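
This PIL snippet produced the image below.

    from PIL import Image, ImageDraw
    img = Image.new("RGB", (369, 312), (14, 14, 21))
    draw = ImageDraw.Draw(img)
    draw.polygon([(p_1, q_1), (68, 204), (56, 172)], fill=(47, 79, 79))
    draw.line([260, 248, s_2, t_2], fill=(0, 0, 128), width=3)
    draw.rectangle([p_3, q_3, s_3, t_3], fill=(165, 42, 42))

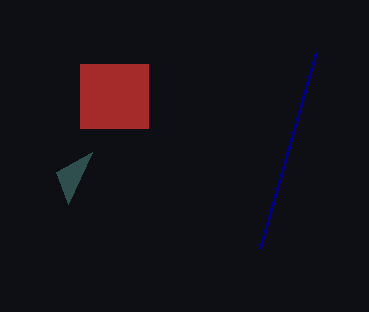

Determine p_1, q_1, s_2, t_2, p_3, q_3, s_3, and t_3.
p_1 = 92, q_1 = 152, s_2 = 316, t_2 = 52, p_3 = 80, q_3 = 64, s_3 = 148, t_3 = 128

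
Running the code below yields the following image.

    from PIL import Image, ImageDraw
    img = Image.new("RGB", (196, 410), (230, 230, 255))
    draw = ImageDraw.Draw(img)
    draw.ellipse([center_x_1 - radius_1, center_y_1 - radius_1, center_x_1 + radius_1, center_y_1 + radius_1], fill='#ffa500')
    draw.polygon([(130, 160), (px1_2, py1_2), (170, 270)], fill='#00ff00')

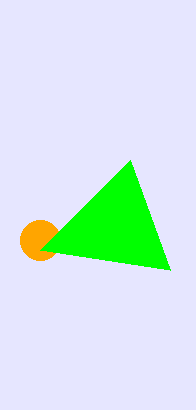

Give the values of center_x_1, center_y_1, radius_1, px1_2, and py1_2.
center_x_1 = 40
center_y_1 = 240
radius_1 = 20
px1_2 = 40
py1_2 = 250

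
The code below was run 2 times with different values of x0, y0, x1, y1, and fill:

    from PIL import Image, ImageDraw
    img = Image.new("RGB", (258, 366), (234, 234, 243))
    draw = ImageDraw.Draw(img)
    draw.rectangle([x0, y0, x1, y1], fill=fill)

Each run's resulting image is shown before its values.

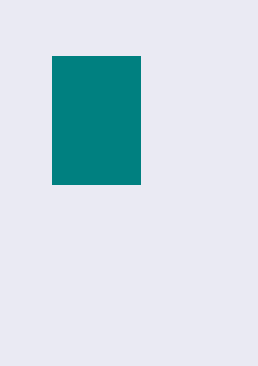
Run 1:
x0 = 52
y0 = 56
x1 = 140
y1 = 184
fill = 'teal'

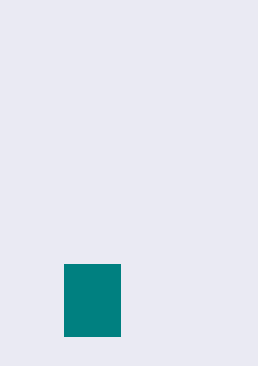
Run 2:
x0 = 64
y0 = 264
x1 = 120
y1 = 336
fill = 'teal'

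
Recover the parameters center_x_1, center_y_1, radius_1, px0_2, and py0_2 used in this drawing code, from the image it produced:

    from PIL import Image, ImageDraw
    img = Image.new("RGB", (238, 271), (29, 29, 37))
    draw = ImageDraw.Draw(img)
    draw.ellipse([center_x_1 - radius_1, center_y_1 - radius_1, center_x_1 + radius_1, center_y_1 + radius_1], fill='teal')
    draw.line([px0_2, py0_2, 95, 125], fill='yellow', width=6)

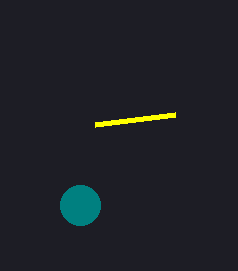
center_x_1 = 80, center_y_1 = 205, radius_1 = 20, px0_2 = 175, py0_2 = 115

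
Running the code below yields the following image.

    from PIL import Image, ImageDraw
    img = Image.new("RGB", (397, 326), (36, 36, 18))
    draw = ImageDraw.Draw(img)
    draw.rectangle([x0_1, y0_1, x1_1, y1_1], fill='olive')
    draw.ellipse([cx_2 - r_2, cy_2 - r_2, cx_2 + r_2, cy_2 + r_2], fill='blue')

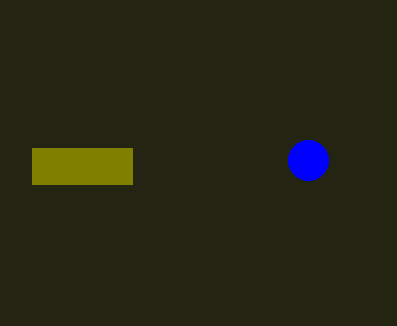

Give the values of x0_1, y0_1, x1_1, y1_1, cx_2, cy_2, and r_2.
x0_1 = 32, y0_1 = 148, x1_1 = 132, y1_1 = 184, cx_2 = 308, cy_2 = 160, r_2 = 20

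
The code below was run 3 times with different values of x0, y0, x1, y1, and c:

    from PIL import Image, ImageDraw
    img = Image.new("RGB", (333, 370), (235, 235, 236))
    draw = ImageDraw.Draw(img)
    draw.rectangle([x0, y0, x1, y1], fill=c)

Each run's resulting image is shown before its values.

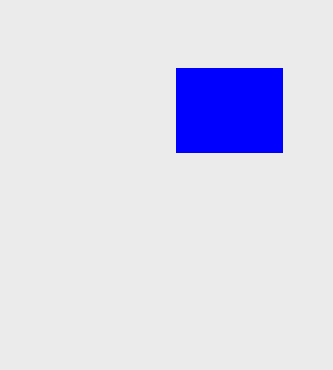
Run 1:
x0 = 176
y0 = 68
x1 = 282
y1 = 152
c = 'blue'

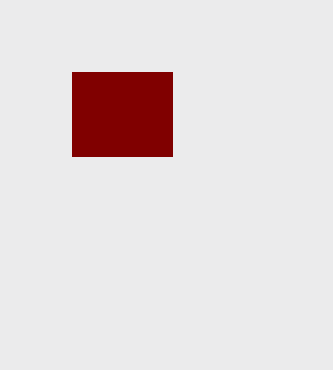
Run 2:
x0 = 72; y0 = 72; x1 = 172; y1 = 156; c = 'maroon'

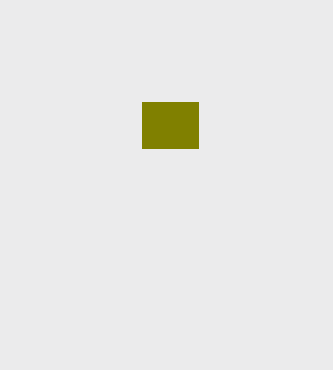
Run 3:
x0 = 142
y0 = 102
x1 = 198
y1 = 148
c = 'olive'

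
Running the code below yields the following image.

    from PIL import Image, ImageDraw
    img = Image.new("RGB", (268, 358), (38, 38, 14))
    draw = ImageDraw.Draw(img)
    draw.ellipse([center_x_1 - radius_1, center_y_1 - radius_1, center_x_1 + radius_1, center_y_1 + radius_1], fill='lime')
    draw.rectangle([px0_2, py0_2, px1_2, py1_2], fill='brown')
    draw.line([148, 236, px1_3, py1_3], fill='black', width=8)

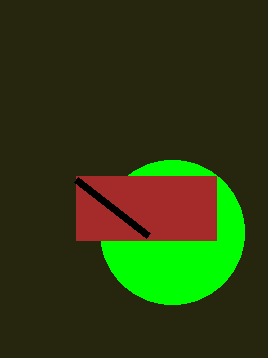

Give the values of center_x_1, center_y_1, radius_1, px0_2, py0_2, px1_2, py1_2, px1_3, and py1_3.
center_x_1 = 172; center_y_1 = 232; radius_1 = 72; px0_2 = 76; py0_2 = 176; px1_2 = 216; py1_2 = 240; px1_3 = 76; py1_3 = 180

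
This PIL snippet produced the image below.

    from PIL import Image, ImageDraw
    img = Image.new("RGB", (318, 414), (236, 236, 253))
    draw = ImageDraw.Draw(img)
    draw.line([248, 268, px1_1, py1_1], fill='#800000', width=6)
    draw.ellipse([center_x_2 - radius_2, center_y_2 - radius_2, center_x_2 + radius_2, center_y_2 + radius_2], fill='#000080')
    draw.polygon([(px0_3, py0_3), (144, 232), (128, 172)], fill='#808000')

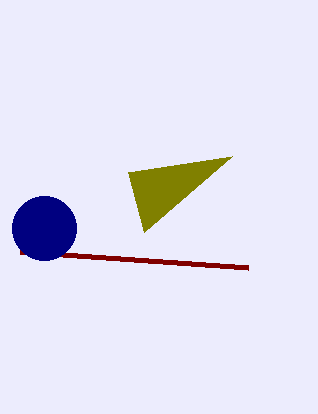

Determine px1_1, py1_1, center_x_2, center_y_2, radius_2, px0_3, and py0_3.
px1_1 = 20; py1_1 = 252; center_x_2 = 44; center_y_2 = 228; radius_2 = 32; px0_3 = 232; py0_3 = 156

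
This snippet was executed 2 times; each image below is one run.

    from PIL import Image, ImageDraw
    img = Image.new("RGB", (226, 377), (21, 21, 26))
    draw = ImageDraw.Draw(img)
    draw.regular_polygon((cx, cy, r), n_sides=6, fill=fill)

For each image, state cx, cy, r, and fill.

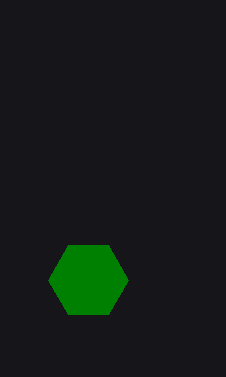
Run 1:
cx = 88, cy = 280, r = 40, fill = 'green'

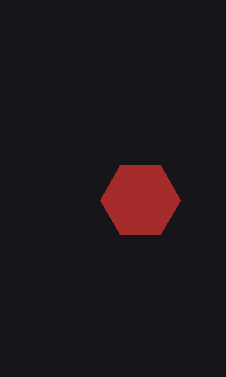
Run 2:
cx = 140; cy = 200; r = 40; fill = 'brown'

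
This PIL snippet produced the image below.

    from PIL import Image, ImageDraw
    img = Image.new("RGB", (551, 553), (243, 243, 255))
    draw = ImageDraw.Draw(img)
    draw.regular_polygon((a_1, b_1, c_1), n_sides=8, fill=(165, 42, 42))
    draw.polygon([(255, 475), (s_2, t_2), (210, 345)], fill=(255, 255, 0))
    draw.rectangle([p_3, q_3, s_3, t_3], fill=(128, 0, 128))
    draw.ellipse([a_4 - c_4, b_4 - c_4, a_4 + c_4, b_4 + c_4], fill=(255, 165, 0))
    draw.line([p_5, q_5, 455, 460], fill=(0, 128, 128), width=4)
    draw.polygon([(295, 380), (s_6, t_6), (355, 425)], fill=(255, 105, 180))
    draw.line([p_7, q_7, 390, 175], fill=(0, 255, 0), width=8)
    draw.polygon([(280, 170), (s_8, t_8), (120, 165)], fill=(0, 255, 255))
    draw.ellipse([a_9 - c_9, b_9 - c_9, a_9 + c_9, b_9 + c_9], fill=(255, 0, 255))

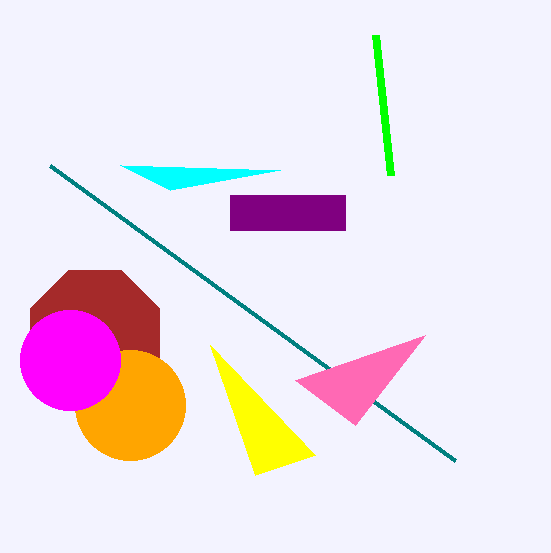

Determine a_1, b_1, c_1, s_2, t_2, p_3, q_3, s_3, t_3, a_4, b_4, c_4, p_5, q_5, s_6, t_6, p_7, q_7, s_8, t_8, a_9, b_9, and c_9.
a_1 = 95
b_1 = 335
c_1 = 70
s_2 = 315
t_2 = 455
p_3 = 230
q_3 = 195
s_3 = 345
t_3 = 230
a_4 = 130
b_4 = 405
c_4 = 55
p_5 = 50
q_5 = 165
s_6 = 425
t_6 = 335
p_7 = 375
q_7 = 35
s_8 = 170
t_8 = 190
a_9 = 70
b_9 = 360
c_9 = 50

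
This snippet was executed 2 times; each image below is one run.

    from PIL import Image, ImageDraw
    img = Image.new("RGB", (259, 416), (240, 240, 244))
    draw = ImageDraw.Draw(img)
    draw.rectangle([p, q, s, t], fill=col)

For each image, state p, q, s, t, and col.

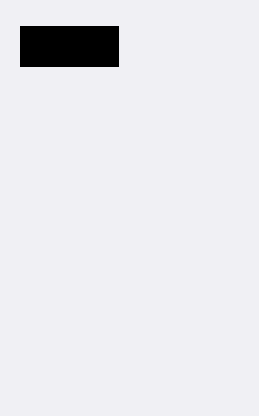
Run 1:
p = 20; q = 26; s = 118; t = 66; col = 'black'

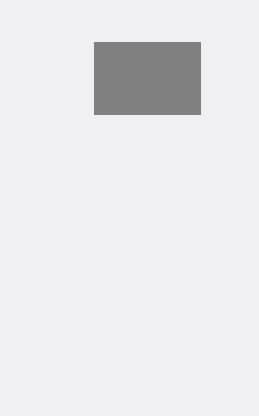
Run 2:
p = 94
q = 42
s = 200
t = 114
col = 'gray'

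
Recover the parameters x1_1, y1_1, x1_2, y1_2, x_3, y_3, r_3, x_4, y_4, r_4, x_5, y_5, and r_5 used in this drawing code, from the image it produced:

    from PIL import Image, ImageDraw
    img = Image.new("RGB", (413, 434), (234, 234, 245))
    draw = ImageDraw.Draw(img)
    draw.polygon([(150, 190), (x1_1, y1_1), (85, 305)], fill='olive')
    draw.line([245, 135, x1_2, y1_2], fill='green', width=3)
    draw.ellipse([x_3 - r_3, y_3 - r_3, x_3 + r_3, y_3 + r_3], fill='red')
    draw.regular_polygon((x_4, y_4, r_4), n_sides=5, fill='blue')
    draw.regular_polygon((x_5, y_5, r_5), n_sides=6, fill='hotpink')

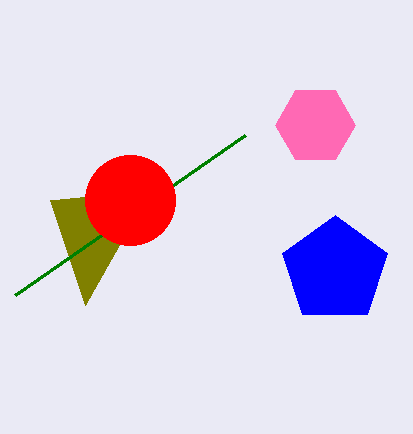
x1_1 = 50
y1_1 = 200
x1_2 = 15
y1_2 = 295
x_3 = 130
y_3 = 200
r_3 = 45
x_4 = 335
y_4 = 270
r_4 = 55
x_5 = 315
y_5 = 125
r_5 = 40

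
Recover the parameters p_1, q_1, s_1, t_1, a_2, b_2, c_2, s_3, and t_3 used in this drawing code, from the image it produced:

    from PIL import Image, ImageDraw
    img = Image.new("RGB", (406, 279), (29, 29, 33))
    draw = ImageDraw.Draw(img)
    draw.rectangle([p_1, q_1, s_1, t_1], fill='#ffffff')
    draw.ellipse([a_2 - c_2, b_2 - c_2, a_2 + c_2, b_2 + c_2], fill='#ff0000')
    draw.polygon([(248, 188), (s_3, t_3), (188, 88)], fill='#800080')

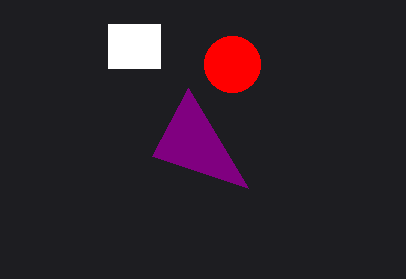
p_1 = 108; q_1 = 24; s_1 = 160; t_1 = 68; a_2 = 232; b_2 = 64; c_2 = 28; s_3 = 152; t_3 = 156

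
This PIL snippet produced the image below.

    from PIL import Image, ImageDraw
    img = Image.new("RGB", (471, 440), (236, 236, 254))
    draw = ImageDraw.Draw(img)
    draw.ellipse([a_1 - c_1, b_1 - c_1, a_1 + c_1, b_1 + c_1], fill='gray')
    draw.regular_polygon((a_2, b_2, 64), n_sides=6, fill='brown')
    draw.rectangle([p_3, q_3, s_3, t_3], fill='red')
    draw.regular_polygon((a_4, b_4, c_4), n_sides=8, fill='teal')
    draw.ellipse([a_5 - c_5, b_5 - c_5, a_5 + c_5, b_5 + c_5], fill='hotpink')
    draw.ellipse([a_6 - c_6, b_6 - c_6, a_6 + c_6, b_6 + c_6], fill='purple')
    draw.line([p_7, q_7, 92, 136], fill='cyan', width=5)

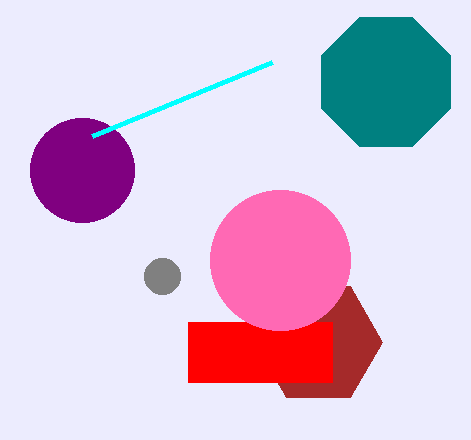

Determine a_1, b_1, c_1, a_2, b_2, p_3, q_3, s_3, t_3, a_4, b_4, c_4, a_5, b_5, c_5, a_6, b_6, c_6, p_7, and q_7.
a_1 = 162, b_1 = 276, c_1 = 18, a_2 = 318, b_2 = 342, p_3 = 188, q_3 = 322, s_3 = 332, t_3 = 382, a_4 = 386, b_4 = 82, c_4 = 70, a_5 = 280, b_5 = 260, c_5 = 70, a_6 = 82, b_6 = 170, c_6 = 52, p_7 = 272, q_7 = 62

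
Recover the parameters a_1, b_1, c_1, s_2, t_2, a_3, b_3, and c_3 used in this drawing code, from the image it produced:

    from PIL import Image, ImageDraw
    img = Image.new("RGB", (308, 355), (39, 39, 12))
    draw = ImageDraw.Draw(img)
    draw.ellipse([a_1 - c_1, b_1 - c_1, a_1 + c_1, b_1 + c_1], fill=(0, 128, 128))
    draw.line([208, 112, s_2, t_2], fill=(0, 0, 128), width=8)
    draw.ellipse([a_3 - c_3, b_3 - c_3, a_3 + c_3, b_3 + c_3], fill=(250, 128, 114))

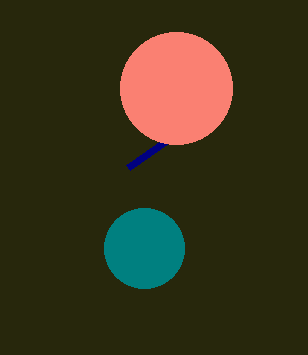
a_1 = 144, b_1 = 248, c_1 = 40, s_2 = 128, t_2 = 168, a_3 = 176, b_3 = 88, c_3 = 56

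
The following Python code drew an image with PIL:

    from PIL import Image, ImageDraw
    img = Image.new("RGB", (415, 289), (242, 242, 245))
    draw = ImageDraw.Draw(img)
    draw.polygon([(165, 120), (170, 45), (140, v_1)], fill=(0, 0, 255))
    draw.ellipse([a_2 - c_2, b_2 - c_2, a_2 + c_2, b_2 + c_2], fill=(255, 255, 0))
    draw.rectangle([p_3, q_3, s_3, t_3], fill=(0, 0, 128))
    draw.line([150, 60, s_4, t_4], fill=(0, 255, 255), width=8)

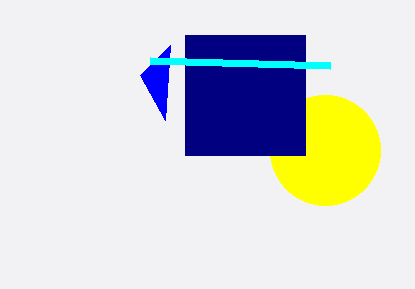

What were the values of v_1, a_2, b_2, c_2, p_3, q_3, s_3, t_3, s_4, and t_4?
v_1 = 75, a_2 = 325, b_2 = 150, c_2 = 55, p_3 = 185, q_3 = 35, s_3 = 305, t_3 = 155, s_4 = 330, t_4 = 65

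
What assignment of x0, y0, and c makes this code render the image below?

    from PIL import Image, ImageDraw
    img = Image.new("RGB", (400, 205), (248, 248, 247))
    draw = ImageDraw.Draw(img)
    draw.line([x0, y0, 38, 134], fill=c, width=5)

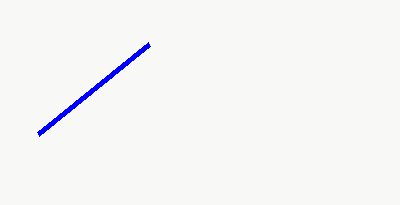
x0 = 149, y0 = 44, c = 'blue'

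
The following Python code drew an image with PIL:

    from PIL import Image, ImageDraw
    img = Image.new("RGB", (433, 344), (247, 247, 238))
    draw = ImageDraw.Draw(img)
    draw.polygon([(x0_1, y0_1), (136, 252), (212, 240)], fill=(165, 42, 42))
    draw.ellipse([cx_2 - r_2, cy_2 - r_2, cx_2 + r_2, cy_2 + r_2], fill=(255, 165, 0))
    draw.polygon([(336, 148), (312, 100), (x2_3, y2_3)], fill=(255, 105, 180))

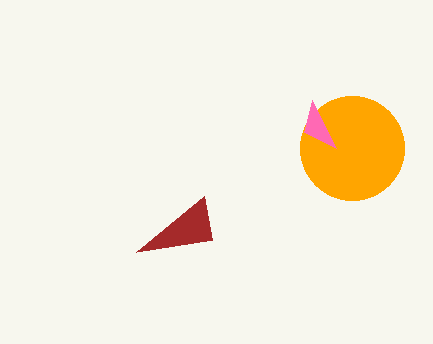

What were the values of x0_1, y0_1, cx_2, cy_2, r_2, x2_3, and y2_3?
x0_1 = 204; y0_1 = 196; cx_2 = 352; cy_2 = 148; r_2 = 52; x2_3 = 304; y2_3 = 132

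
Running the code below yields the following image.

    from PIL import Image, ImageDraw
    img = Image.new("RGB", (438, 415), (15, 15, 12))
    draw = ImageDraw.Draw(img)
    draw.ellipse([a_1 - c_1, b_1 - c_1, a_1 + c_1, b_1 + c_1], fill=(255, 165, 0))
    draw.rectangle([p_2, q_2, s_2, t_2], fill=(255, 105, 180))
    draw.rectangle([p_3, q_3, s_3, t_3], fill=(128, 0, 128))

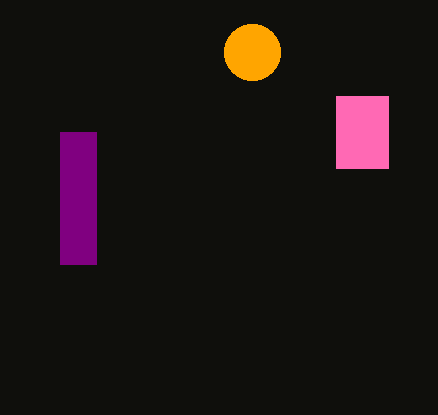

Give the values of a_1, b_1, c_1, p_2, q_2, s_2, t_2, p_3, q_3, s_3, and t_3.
a_1 = 252
b_1 = 52
c_1 = 28
p_2 = 336
q_2 = 96
s_2 = 388
t_2 = 168
p_3 = 60
q_3 = 132
s_3 = 96
t_3 = 264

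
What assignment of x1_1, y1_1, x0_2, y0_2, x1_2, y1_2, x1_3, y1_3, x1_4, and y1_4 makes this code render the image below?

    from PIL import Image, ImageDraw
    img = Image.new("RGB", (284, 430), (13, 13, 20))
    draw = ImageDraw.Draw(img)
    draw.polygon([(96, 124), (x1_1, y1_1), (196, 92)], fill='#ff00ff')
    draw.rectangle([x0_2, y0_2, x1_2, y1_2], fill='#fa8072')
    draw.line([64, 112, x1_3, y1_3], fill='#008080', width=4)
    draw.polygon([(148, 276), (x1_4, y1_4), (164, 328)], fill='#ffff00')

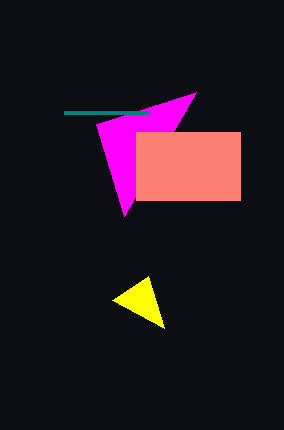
x1_1 = 124, y1_1 = 216, x0_2 = 136, y0_2 = 132, x1_2 = 240, y1_2 = 200, x1_3 = 148, y1_3 = 112, x1_4 = 112, y1_4 = 300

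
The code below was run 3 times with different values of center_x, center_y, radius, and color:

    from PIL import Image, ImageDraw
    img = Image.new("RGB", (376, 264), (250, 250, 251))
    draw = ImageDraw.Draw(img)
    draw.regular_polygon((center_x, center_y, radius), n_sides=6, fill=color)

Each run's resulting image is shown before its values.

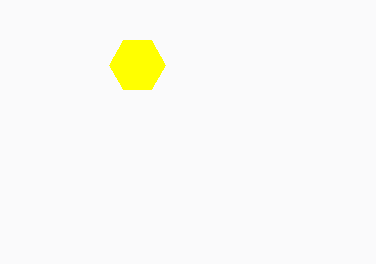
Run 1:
center_x = 137, center_y = 65, radius = 28, color = 'yellow'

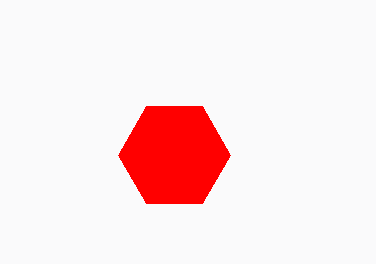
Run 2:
center_x = 174; center_y = 155; radius = 56; color = 'red'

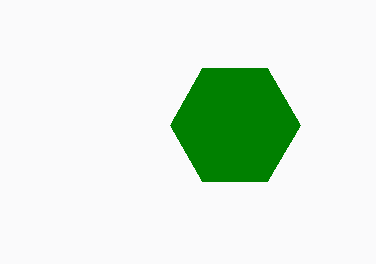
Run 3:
center_x = 235, center_y = 125, radius = 65, color = 'green'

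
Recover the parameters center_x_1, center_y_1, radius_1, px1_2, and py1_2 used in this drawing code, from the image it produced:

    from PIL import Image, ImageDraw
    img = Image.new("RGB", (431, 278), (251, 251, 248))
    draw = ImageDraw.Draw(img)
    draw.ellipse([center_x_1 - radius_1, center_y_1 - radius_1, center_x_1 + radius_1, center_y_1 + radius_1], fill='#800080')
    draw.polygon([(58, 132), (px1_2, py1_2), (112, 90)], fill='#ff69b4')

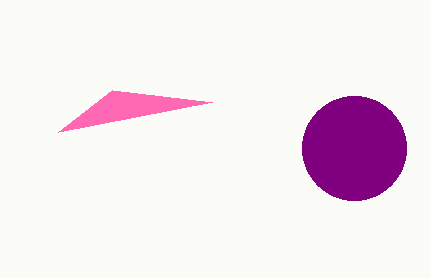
center_x_1 = 354
center_y_1 = 148
radius_1 = 52
px1_2 = 212
py1_2 = 102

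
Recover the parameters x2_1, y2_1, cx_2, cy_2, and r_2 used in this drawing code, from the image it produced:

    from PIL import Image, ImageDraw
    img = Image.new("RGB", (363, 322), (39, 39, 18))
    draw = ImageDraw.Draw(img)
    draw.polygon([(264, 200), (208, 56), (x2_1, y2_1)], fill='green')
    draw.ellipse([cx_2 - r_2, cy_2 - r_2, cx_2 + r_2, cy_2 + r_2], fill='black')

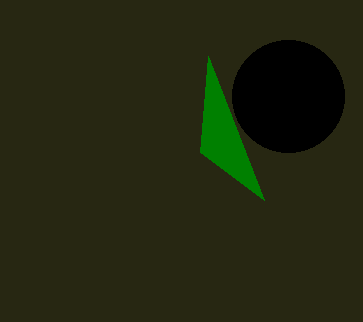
x2_1 = 200; y2_1 = 152; cx_2 = 288; cy_2 = 96; r_2 = 56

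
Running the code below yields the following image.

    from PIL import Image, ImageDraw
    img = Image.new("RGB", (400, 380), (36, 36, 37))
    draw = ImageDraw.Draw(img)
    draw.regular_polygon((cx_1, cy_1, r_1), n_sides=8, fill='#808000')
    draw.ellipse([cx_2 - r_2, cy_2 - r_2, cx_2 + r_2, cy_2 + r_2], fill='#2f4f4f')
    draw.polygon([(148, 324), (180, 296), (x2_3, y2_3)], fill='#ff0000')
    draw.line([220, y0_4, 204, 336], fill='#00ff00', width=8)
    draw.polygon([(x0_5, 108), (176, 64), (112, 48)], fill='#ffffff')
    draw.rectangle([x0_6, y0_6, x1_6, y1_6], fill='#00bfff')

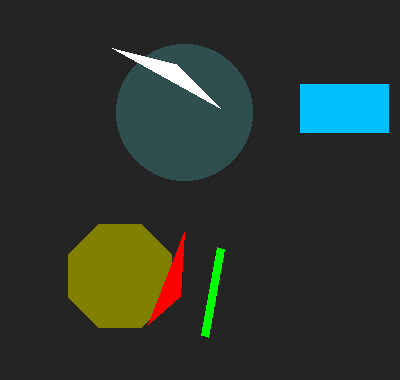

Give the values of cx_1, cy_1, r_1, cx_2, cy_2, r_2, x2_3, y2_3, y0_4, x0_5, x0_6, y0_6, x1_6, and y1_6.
cx_1 = 120, cy_1 = 276, r_1 = 56, cx_2 = 184, cy_2 = 112, r_2 = 68, x2_3 = 184, y2_3 = 232, y0_4 = 248, x0_5 = 220, x0_6 = 300, y0_6 = 84, x1_6 = 388, y1_6 = 132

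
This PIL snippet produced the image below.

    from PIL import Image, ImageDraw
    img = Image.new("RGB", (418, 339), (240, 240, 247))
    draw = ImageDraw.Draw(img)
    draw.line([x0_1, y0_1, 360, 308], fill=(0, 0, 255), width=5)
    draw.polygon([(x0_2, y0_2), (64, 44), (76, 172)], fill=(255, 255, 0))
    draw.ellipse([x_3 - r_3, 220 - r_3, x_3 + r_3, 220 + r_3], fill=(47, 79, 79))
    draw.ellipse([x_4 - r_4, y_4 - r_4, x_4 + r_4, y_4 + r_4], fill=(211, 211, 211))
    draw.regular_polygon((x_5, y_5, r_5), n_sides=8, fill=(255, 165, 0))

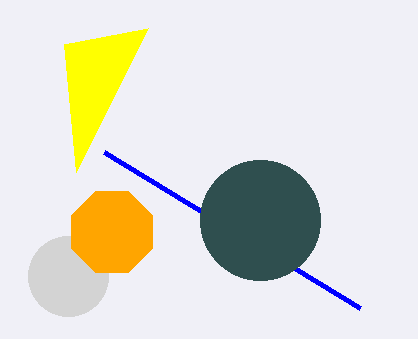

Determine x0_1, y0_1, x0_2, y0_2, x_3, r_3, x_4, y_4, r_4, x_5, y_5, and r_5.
x0_1 = 104, y0_1 = 152, x0_2 = 148, y0_2 = 28, x_3 = 260, r_3 = 60, x_4 = 68, y_4 = 276, r_4 = 40, x_5 = 112, y_5 = 232, r_5 = 44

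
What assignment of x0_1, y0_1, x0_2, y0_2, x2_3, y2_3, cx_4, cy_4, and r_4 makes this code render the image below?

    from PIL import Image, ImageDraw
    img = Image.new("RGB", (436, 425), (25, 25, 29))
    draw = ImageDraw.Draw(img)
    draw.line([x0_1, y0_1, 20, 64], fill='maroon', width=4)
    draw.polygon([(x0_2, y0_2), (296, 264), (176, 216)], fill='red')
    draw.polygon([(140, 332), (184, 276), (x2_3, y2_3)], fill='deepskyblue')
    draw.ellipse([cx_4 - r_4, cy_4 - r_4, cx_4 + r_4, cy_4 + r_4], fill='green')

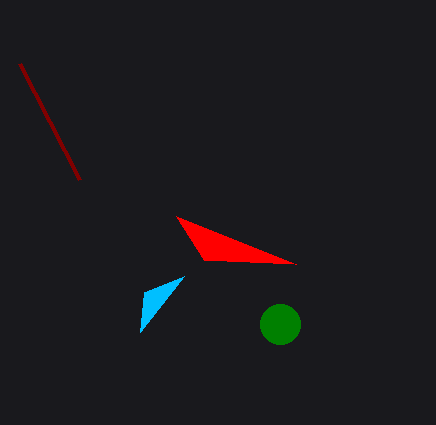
x0_1 = 80
y0_1 = 180
x0_2 = 204
y0_2 = 260
x2_3 = 144
y2_3 = 292
cx_4 = 280
cy_4 = 324
r_4 = 20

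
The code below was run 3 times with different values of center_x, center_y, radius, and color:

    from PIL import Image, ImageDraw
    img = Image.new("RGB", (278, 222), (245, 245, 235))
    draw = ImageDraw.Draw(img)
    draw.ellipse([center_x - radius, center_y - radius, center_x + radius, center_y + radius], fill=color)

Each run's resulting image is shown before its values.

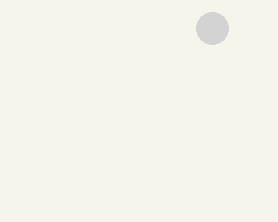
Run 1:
center_x = 212, center_y = 28, radius = 16, color = 'lightgray'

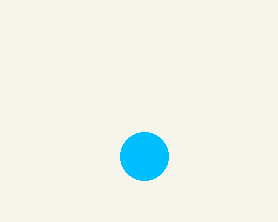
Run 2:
center_x = 144; center_y = 156; radius = 24; color = 'deepskyblue'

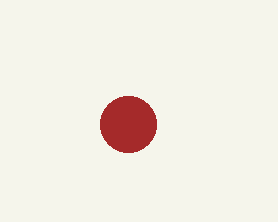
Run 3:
center_x = 128; center_y = 124; radius = 28; color = 'brown'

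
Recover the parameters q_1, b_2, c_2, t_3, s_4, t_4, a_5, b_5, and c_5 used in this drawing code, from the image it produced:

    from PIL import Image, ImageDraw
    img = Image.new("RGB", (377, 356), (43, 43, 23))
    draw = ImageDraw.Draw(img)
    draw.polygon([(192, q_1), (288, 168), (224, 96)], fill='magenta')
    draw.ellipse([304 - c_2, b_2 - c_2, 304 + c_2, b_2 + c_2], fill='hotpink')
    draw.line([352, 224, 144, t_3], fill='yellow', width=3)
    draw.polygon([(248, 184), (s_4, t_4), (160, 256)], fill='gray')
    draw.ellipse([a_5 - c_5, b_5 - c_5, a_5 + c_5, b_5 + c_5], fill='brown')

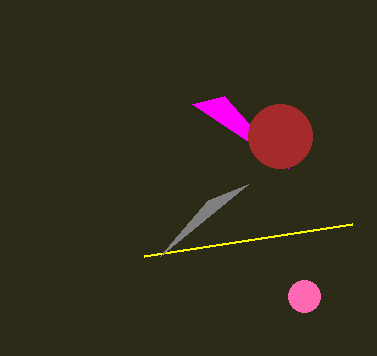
q_1 = 104; b_2 = 296; c_2 = 16; t_3 = 256; s_4 = 208; t_4 = 200; a_5 = 280; b_5 = 136; c_5 = 32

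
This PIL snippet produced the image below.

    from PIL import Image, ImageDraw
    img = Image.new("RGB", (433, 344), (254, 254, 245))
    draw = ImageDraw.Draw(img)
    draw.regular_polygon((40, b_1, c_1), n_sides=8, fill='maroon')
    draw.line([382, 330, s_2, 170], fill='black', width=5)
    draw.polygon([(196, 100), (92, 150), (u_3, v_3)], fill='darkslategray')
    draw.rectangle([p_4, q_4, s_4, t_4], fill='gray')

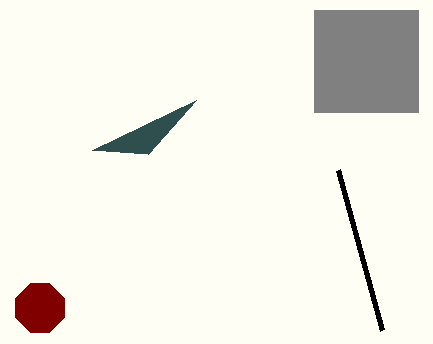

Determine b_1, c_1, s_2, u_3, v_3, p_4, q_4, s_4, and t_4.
b_1 = 308, c_1 = 26, s_2 = 338, u_3 = 148, v_3 = 154, p_4 = 314, q_4 = 10, s_4 = 418, t_4 = 112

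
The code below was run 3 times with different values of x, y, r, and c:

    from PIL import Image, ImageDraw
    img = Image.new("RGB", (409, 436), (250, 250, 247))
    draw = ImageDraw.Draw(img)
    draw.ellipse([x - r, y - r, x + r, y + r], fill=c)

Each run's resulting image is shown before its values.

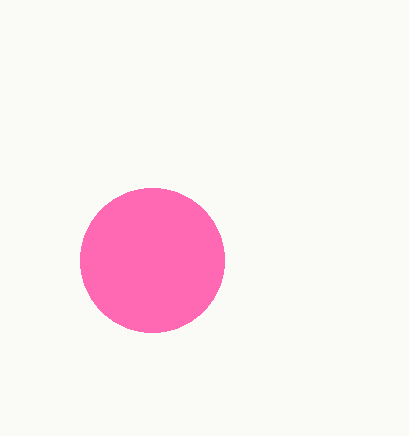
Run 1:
x = 152; y = 260; r = 72; c = 'hotpink'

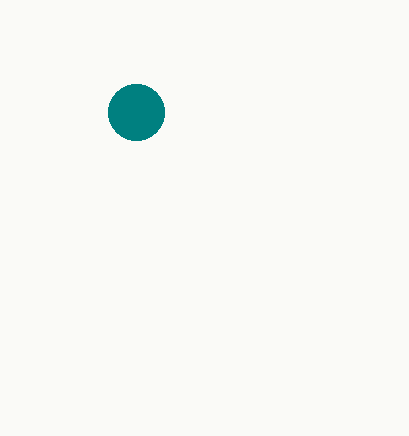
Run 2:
x = 136
y = 112
r = 28
c = 'teal'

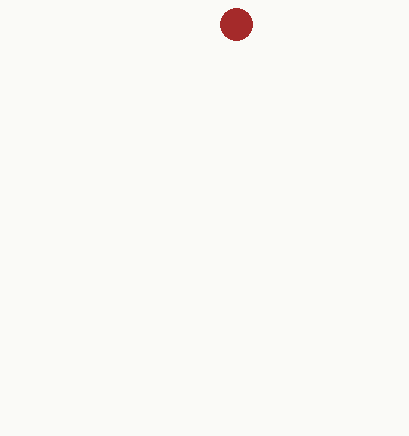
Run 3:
x = 236
y = 24
r = 16
c = 'brown'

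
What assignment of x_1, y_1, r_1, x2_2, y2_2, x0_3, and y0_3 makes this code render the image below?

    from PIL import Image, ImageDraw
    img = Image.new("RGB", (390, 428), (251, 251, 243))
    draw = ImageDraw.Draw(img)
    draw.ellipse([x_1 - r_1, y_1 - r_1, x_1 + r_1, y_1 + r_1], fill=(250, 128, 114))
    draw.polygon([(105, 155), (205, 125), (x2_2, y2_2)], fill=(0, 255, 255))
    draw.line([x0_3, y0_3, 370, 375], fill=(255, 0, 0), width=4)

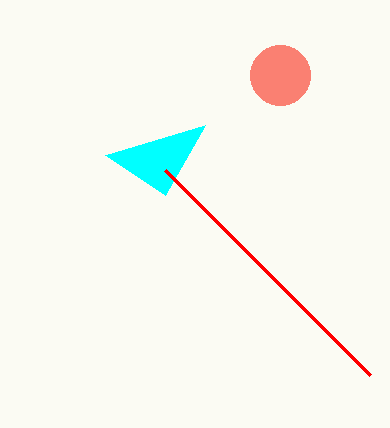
x_1 = 280
y_1 = 75
r_1 = 30
x2_2 = 165
y2_2 = 195
x0_3 = 165
y0_3 = 170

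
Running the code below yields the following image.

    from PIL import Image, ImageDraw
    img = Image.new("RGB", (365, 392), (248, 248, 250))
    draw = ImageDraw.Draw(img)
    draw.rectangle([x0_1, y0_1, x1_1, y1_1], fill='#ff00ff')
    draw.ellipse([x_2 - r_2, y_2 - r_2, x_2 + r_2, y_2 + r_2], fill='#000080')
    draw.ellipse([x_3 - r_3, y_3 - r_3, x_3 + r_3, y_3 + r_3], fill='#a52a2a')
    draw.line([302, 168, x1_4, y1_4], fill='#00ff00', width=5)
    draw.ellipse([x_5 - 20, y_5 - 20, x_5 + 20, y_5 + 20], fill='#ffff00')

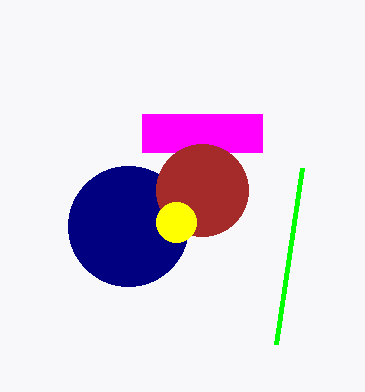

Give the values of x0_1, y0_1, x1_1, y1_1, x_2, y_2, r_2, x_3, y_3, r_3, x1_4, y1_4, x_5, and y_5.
x0_1 = 142; y0_1 = 114; x1_1 = 262; y1_1 = 152; x_2 = 128; y_2 = 226; r_2 = 60; x_3 = 202; y_3 = 190; r_3 = 46; x1_4 = 276; y1_4 = 344; x_5 = 176; y_5 = 222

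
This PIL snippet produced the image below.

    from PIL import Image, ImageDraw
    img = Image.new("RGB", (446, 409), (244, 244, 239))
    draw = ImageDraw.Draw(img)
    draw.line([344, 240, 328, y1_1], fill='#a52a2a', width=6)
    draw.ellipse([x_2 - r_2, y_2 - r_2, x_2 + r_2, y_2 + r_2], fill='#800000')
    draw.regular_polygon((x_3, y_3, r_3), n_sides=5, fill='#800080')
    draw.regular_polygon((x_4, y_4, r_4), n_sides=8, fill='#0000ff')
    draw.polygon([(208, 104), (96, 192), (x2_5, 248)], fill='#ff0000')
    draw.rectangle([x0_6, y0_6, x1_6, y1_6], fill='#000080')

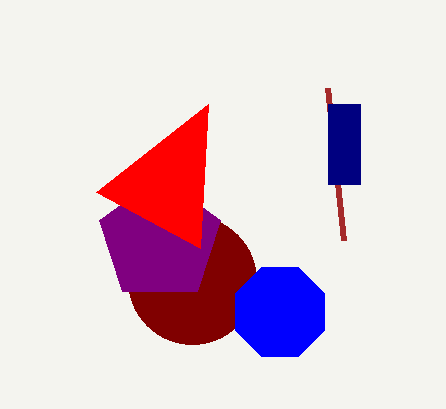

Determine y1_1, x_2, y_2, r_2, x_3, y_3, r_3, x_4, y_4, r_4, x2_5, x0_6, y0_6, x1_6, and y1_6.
y1_1 = 88, x_2 = 192, y_2 = 280, r_2 = 64, x_3 = 160, y_3 = 240, r_3 = 64, x_4 = 280, y_4 = 312, r_4 = 48, x2_5 = 200, x0_6 = 328, y0_6 = 104, x1_6 = 360, y1_6 = 184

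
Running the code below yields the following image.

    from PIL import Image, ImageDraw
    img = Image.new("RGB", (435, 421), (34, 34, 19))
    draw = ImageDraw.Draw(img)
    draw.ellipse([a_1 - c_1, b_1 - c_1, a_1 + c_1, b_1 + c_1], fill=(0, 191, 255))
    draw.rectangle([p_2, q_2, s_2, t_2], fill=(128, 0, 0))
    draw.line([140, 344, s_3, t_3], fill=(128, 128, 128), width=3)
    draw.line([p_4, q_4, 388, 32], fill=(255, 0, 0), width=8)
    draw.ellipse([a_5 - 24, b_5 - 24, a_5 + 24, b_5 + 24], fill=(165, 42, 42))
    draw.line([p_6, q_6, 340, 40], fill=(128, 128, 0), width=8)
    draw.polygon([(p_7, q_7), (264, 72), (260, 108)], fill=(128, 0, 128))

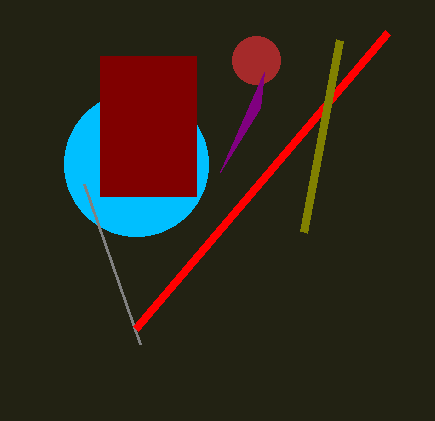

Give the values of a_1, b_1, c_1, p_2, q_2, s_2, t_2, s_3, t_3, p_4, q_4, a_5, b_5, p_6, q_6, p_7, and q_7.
a_1 = 136
b_1 = 164
c_1 = 72
p_2 = 100
q_2 = 56
s_2 = 196
t_2 = 196
s_3 = 84
t_3 = 184
p_4 = 136
q_4 = 328
a_5 = 256
b_5 = 60
p_6 = 304
q_6 = 232
p_7 = 220
q_7 = 172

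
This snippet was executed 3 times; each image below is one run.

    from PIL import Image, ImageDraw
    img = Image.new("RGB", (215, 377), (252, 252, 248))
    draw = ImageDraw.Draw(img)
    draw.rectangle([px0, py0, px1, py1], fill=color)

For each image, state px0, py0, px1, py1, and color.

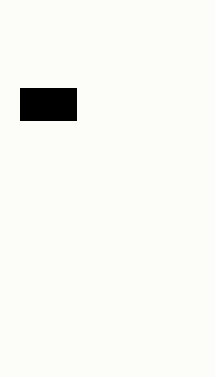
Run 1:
px0 = 20; py0 = 88; px1 = 76; py1 = 120; color = 'black'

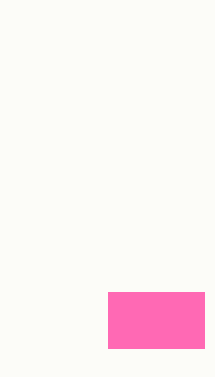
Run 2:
px0 = 108
py0 = 292
px1 = 204
py1 = 348
color = 'hotpink'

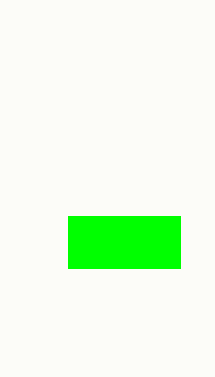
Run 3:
px0 = 68
py0 = 216
px1 = 180
py1 = 268
color = 'lime'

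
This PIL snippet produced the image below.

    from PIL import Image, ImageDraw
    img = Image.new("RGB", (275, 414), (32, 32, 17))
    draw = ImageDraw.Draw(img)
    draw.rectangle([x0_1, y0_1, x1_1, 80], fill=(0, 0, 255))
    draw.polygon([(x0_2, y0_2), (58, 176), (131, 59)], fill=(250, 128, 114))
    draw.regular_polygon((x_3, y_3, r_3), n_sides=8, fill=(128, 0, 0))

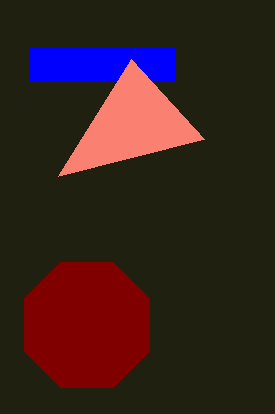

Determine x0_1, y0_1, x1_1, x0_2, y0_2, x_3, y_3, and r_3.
x0_1 = 29
y0_1 = 47
x1_1 = 174
x0_2 = 204
y0_2 = 139
x_3 = 87
y_3 = 325
r_3 = 68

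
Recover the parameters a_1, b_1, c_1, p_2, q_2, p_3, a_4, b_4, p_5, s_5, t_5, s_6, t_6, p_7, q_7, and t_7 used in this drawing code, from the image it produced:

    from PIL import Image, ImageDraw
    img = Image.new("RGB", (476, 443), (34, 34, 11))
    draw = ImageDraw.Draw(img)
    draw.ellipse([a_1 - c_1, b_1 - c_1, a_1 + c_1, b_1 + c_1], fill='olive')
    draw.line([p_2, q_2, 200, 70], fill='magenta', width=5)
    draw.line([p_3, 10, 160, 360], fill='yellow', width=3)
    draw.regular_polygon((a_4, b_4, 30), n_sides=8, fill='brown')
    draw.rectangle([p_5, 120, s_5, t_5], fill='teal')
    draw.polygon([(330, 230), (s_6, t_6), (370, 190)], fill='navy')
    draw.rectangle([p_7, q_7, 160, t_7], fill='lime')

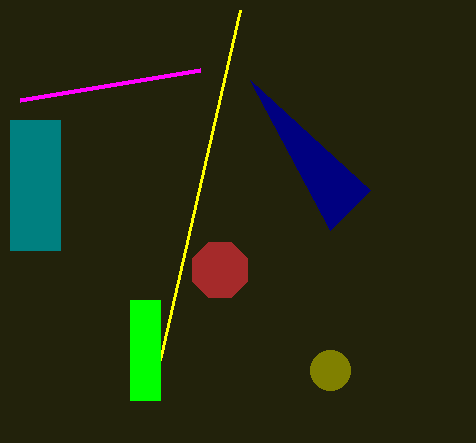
a_1 = 330; b_1 = 370; c_1 = 20; p_2 = 20; q_2 = 100; p_3 = 240; a_4 = 220; b_4 = 270; p_5 = 10; s_5 = 60; t_5 = 250; s_6 = 250; t_6 = 80; p_7 = 130; q_7 = 300; t_7 = 400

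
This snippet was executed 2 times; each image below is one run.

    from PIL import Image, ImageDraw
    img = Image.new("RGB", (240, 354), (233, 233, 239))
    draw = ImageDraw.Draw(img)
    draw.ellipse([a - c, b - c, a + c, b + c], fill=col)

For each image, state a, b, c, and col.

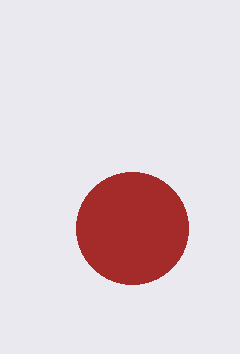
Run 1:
a = 132; b = 228; c = 56; col = 'brown'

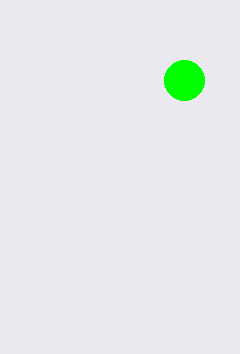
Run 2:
a = 184
b = 80
c = 20
col = 'lime'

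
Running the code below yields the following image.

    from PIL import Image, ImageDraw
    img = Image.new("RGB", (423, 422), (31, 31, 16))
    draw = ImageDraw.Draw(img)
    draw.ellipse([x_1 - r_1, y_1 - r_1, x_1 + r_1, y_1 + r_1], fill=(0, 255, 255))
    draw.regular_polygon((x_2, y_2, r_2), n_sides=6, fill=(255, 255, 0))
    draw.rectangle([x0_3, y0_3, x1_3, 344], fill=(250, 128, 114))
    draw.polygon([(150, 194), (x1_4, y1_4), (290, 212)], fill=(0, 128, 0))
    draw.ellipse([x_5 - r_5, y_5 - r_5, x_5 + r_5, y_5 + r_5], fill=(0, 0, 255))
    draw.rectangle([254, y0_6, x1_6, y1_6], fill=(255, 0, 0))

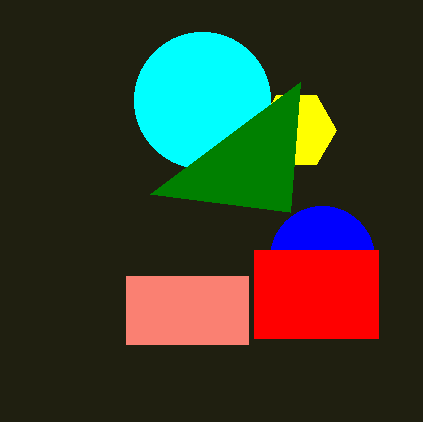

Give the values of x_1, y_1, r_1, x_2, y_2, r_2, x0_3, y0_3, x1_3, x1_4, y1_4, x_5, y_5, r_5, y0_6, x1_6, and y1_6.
x_1 = 202; y_1 = 100; r_1 = 68; x_2 = 296; y_2 = 130; r_2 = 40; x0_3 = 126; y0_3 = 276; x1_3 = 248; x1_4 = 300; y1_4 = 82; x_5 = 322; y_5 = 258; r_5 = 52; y0_6 = 250; x1_6 = 378; y1_6 = 338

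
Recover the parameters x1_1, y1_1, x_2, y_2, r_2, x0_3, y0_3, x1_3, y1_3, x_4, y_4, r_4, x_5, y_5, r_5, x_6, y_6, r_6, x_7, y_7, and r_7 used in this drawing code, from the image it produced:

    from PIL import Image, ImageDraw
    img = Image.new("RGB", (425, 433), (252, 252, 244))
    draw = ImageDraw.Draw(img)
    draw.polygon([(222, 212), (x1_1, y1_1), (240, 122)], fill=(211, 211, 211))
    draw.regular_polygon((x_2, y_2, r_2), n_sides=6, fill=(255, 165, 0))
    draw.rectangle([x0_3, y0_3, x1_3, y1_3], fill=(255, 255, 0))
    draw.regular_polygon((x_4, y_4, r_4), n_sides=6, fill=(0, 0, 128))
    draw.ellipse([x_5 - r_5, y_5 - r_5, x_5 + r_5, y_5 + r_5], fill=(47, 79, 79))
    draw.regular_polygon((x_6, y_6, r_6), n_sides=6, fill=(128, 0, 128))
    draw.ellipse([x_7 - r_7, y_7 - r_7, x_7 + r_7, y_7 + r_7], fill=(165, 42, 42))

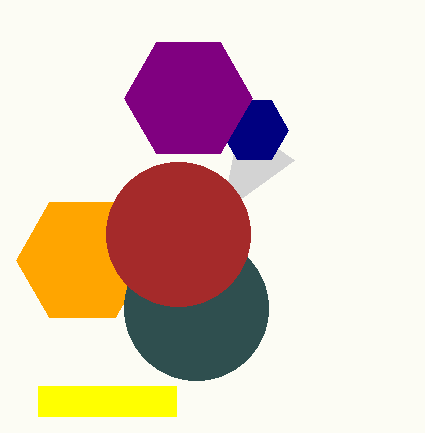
x1_1 = 294; y1_1 = 160; x_2 = 82; y_2 = 260; r_2 = 66; x0_3 = 38; y0_3 = 386; x1_3 = 176; y1_3 = 416; x_4 = 254; y_4 = 130; r_4 = 34; x_5 = 196; y_5 = 308; r_5 = 72; x_6 = 188; y_6 = 98; r_6 = 64; x_7 = 178; y_7 = 234; r_7 = 72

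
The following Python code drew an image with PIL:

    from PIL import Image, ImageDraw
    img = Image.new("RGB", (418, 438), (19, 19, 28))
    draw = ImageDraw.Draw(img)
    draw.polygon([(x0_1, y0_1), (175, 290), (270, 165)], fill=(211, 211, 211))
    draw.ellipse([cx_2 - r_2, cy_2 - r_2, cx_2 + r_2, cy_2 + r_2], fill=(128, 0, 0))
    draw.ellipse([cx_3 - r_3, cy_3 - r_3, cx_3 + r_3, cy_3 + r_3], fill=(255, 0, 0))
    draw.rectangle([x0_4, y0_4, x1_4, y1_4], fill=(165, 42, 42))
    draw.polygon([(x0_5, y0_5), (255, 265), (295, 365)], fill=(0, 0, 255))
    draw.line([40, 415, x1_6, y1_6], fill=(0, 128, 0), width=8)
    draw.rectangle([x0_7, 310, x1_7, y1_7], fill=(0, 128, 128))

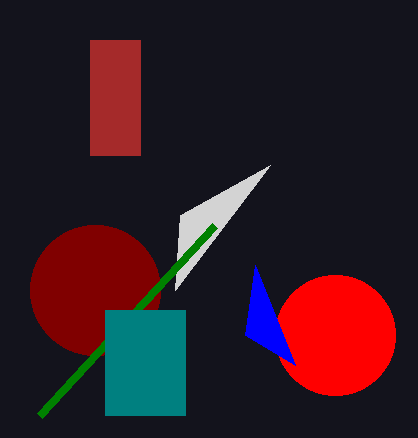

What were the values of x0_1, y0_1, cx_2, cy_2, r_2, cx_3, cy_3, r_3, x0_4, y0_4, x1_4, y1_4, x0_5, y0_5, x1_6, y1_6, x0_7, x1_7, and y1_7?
x0_1 = 180
y0_1 = 215
cx_2 = 95
cy_2 = 290
r_2 = 65
cx_3 = 335
cy_3 = 335
r_3 = 60
x0_4 = 90
y0_4 = 40
x1_4 = 140
y1_4 = 155
x0_5 = 245
y0_5 = 335
x1_6 = 215
y1_6 = 225
x0_7 = 105
x1_7 = 185
y1_7 = 415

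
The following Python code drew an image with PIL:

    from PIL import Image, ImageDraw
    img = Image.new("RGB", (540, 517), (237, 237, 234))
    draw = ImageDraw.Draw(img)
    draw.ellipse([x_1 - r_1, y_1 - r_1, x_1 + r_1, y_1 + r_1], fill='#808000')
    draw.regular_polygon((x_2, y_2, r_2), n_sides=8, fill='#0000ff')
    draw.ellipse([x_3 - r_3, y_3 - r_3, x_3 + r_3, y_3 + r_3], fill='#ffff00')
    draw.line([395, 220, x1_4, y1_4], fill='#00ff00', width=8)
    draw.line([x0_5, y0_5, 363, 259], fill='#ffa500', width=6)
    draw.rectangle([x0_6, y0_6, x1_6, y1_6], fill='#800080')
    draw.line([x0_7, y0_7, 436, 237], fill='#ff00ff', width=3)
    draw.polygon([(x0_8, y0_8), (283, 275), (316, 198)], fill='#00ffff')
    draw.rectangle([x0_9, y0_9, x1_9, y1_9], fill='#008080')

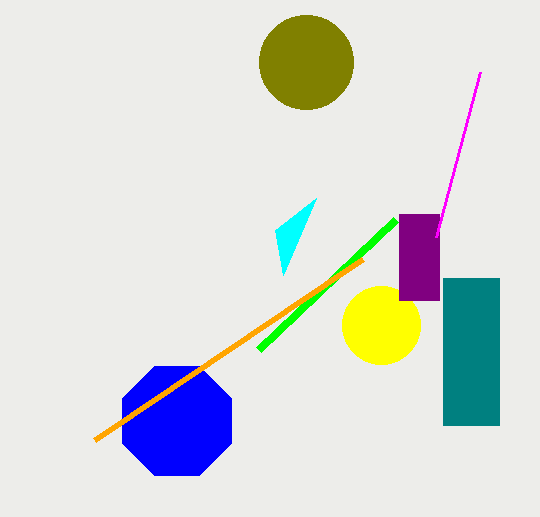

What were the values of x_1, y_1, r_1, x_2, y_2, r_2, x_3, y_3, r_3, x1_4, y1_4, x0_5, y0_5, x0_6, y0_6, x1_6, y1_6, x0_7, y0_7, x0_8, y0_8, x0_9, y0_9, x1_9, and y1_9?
x_1 = 306, y_1 = 62, r_1 = 47, x_2 = 177, y_2 = 421, r_2 = 59, x_3 = 381, y_3 = 325, r_3 = 39, x1_4 = 258, y1_4 = 350, x0_5 = 95, y0_5 = 440, x0_6 = 399, y0_6 = 214, x1_6 = 439, y1_6 = 300, x0_7 = 480, y0_7 = 72, x0_8 = 275, y0_8 = 230, x0_9 = 443, y0_9 = 278, x1_9 = 499, y1_9 = 425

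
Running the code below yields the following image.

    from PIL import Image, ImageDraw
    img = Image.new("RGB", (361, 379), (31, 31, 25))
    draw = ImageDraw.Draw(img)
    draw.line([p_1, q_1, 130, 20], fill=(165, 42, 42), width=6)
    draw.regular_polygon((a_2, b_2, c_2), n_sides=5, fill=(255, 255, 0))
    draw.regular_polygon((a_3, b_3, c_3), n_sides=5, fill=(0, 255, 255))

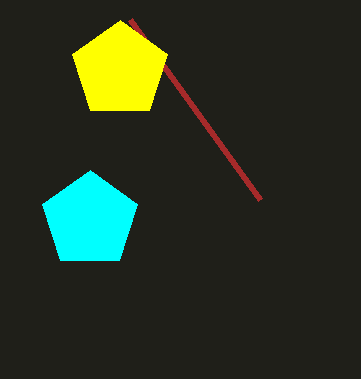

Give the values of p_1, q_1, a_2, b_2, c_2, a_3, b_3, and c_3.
p_1 = 260, q_1 = 200, a_2 = 120, b_2 = 70, c_2 = 50, a_3 = 90, b_3 = 220, c_3 = 50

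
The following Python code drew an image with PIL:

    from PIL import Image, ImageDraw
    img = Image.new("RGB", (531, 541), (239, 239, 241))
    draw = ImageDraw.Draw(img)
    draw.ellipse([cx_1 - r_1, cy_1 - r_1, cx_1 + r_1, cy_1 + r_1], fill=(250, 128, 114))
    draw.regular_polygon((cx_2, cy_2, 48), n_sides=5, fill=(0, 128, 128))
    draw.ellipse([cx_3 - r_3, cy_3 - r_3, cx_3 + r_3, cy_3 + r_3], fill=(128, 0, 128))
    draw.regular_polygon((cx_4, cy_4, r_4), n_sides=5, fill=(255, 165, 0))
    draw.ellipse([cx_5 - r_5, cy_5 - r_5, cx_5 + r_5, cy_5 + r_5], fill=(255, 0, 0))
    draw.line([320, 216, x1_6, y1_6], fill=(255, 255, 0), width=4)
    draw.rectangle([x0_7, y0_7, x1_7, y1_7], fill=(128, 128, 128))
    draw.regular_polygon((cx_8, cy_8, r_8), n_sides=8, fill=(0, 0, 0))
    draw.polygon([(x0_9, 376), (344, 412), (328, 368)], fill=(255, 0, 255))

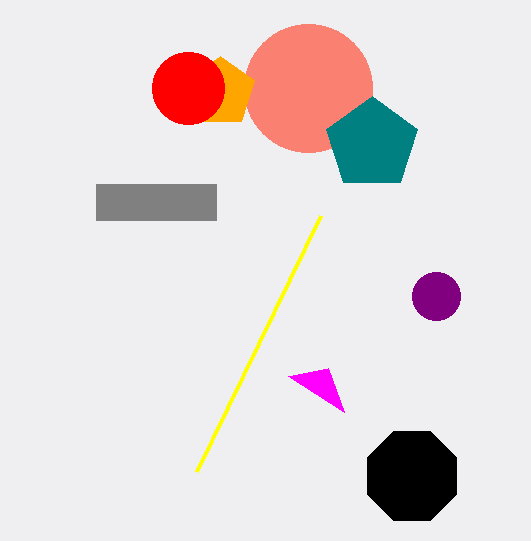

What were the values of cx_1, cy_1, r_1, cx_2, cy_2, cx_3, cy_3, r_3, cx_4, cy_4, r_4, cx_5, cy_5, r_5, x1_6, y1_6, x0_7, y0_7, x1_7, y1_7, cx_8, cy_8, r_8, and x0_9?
cx_1 = 308
cy_1 = 88
r_1 = 64
cx_2 = 372
cy_2 = 144
cx_3 = 436
cy_3 = 296
r_3 = 24
cx_4 = 220
cy_4 = 92
r_4 = 36
cx_5 = 188
cy_5 = 88
r_5 = 36
x1_6 = 196
y1_6 = 472
x0_7 = 96
y0_7 = 184
x1_7 = 216
y1_7 = 220
cx_8 = 412
cy_8 = 476
r_8 = 48
x0_9 = 288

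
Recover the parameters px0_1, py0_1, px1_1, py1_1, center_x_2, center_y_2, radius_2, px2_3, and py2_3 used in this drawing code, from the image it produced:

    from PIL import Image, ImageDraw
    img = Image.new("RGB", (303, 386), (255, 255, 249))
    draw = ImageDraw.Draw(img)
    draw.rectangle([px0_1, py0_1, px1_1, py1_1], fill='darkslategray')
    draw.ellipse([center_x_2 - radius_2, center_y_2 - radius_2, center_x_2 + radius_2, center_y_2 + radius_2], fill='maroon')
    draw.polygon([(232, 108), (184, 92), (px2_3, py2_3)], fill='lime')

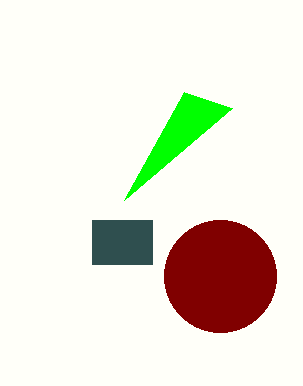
px0_1 = 92; py0_1 = 220; px1_1 = 152; py1_1 = 264; center_x_2 = 220; center_y_2 = 276; radius_2 = 56; px2_3 = 124; py2_3 = 200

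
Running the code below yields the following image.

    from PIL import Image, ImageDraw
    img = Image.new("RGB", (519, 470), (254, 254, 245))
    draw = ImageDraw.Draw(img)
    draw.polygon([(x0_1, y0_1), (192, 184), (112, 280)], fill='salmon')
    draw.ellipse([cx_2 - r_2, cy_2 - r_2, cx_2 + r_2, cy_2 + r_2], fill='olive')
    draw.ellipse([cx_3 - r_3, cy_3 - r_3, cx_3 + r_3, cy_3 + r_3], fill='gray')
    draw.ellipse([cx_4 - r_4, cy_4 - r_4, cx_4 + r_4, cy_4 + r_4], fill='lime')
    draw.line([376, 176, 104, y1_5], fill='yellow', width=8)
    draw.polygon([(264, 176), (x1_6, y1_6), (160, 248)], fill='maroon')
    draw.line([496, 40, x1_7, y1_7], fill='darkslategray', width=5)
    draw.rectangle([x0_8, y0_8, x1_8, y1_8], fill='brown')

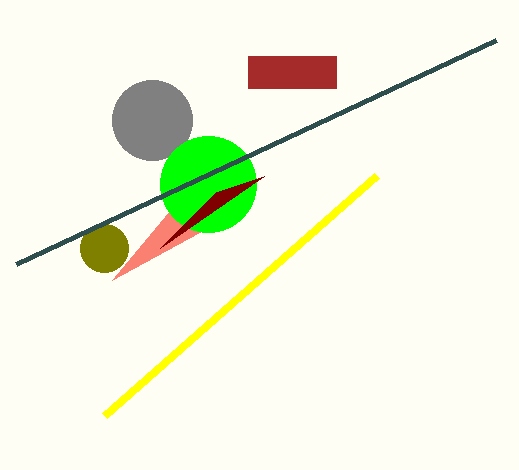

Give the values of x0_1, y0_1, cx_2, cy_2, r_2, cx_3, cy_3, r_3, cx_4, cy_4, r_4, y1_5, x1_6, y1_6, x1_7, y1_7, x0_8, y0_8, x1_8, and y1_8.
x0_1 = 200; y0_1 = 232; cx_2 = 104; cy_2 = 248; r_2 = 24; cx_3 = 152; cy_3 = 120; r_3 = 40; cx_4 = 208; cy_4 = 184; r_4 = 48; y1_5 = 416; x1_6 = 216; y1_6 = 192; x1_7 = 16; y1_7 = 264; x0_8 = 248; y0_8 = 56; x1_8 = 336; y1_8 = 88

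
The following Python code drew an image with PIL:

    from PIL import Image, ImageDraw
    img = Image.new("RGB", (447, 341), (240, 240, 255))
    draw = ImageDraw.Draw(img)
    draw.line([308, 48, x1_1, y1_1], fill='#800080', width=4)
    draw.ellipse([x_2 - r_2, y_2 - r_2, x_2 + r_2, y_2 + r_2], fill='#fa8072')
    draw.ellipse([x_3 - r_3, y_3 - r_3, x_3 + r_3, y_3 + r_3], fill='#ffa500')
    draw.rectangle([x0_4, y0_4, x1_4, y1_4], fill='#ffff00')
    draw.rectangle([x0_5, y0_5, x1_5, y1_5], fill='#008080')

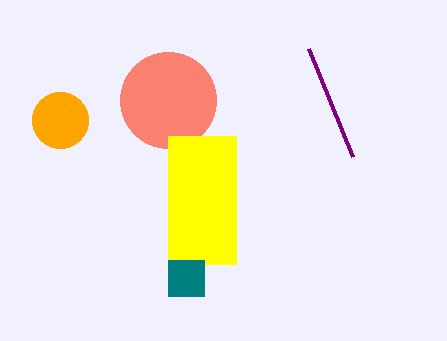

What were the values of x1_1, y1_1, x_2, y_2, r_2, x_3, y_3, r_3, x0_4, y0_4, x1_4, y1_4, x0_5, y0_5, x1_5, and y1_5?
x1_1 = 352, y1_1 = 156, x_2 = 168, y_2 = 100, r_2 = 48, x_3 = 60, y_3 = 120, r_3 = 28, x0_4 = 168, y0_4 = 136, x1_4 = 236, y1_4 = 264, x0_5 = 168, y0_5 = 260, x1_5 = 204, y1_5 = 296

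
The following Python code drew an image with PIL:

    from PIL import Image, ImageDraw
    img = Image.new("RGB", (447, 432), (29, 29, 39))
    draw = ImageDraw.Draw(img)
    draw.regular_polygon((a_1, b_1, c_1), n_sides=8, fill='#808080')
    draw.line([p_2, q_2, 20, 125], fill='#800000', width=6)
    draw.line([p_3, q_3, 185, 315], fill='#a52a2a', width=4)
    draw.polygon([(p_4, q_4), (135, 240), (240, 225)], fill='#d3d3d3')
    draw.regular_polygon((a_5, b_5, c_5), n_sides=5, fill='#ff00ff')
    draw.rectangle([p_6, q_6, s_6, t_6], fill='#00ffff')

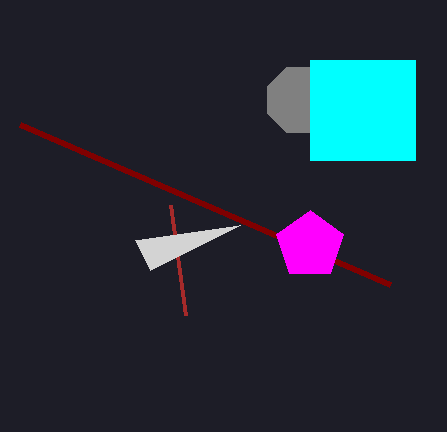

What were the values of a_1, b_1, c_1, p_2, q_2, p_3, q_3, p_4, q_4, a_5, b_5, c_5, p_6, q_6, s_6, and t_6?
a_1 = 300; b_1 = 100; c_1 = 35; p_2 = 390; q_2 = 285; p_3 = 170; q_3 = 205; p_4 = 150; q_4 = 270; a_5 = 310; b_5 = 245; c_5 = 35; p_6 = 310; q_6 = 60; s_6 = 415; t_6 = 160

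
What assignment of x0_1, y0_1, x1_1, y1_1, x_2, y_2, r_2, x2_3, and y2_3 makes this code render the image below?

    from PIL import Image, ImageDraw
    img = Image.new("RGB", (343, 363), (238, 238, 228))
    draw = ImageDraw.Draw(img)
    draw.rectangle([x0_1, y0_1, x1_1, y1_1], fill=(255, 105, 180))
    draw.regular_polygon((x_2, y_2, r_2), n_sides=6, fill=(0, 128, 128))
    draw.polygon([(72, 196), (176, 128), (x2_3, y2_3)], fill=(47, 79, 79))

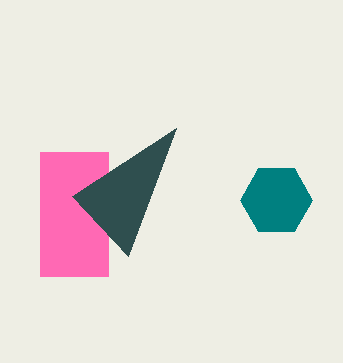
x0_1 = 40, y0_1 = 152, x1_1 = 108, y1_1 = 276, x_2 = 276, y_2 = 200, r_2 = 36, x2_3 = 128, y2_3 = 256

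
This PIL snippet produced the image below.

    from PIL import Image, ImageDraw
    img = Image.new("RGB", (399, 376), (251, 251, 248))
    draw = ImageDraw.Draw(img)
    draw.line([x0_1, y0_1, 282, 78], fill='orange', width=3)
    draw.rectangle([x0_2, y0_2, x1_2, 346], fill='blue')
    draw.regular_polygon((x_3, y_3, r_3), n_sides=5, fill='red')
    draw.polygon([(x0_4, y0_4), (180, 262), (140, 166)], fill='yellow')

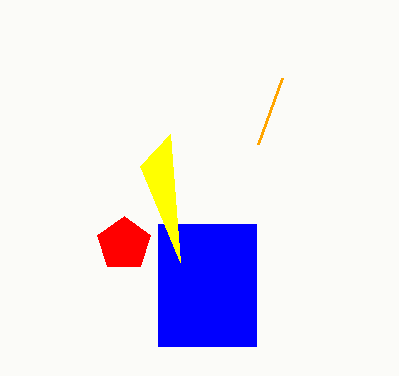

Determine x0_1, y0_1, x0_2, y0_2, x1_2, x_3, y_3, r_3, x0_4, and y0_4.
x0_1 = 258, y0_1 = 144, x0_2 = 158, y0_2 = 224, x1_2 = 256, x_3 = 124, y_3 = 244, r_3 = 28, x0_4 = 170, y0_4 = 134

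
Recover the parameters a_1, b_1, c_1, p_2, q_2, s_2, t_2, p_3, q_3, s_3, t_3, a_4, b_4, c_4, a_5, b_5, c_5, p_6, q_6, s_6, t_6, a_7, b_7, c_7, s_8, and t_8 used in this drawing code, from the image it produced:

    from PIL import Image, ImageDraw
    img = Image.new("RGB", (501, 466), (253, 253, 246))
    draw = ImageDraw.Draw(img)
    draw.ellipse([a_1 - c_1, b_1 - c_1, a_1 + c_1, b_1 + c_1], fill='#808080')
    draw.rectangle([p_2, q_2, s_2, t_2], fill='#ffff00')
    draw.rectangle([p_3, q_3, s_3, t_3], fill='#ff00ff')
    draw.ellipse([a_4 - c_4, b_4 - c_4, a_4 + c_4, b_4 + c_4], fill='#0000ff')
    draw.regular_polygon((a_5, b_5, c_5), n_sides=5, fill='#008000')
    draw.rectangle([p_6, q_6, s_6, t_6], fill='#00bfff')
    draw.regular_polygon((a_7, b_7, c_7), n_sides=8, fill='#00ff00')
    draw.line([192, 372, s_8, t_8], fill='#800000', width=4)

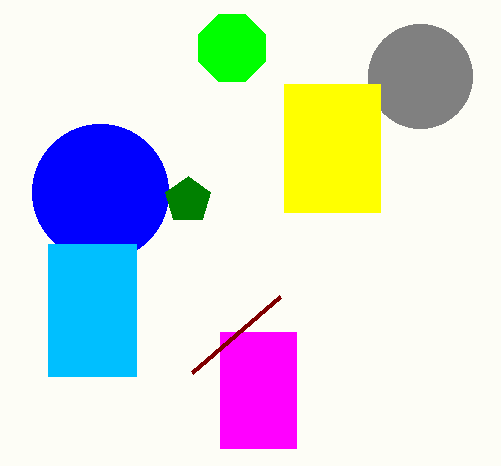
a_1 = 420; b_1 = 76; c_1 = 52; p_2 = 284; q_2 = 84; s_2 = 380; t_2 = 212; p_3 = 220; q_3 = 332; s_3 = 296; t_3 = 448; a_4 = 100; b_4 = 192; c_4 = 68; a_5 = 188; b_5 = 200; c_5 = 24; p_6 = 48; q_6 = 244; s_6 = 136; t_6 = 376; a_7 = 232; b_7 = 48; c_7 = 36; s_8 = 280; t_8 = 296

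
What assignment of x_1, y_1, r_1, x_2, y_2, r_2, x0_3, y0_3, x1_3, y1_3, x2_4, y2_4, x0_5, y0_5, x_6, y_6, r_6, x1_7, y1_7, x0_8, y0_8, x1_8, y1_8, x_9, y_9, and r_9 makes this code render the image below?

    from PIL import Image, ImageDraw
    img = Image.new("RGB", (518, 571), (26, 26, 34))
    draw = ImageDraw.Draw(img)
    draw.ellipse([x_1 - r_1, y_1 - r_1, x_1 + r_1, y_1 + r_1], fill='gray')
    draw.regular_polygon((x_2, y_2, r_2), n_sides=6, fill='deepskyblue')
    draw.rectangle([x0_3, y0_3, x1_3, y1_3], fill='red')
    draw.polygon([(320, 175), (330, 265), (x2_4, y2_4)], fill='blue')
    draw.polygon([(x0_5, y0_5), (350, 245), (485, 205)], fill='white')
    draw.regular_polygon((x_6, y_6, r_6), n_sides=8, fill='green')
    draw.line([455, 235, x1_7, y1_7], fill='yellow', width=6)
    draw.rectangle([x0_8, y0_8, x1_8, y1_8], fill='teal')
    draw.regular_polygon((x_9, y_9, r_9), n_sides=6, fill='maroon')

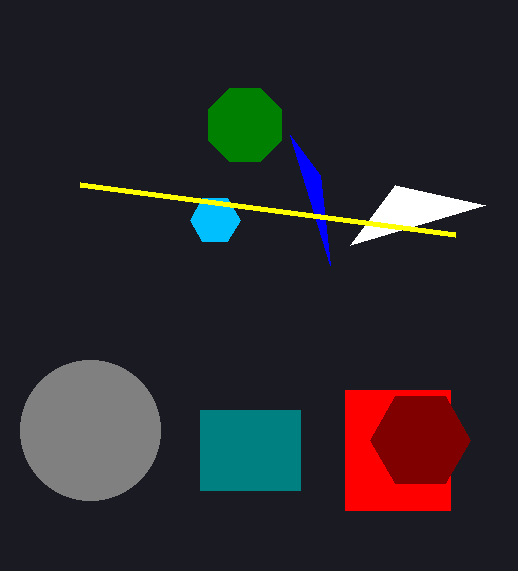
x_1 = 90, y_1 = 430, r_1 = 70, x_2 = 215, y_2 = 220, r_2 = 25, x0_3 = 345, y0_3 = 390, x1_3 = 450, y1_3 = 510, x2_4 = 290, y2_4 = 135, x0_5 = 395, y0_5 = 185, x_6 = 245, y_6 = 125, r_6 = 40, x1_7 = 80, y1_7 = 185, x0_8 = 200, y0_8 = 410, x1_8 = 300, y1_8 = 490, x_9 = 420, y_9 = 440, r_9 = 50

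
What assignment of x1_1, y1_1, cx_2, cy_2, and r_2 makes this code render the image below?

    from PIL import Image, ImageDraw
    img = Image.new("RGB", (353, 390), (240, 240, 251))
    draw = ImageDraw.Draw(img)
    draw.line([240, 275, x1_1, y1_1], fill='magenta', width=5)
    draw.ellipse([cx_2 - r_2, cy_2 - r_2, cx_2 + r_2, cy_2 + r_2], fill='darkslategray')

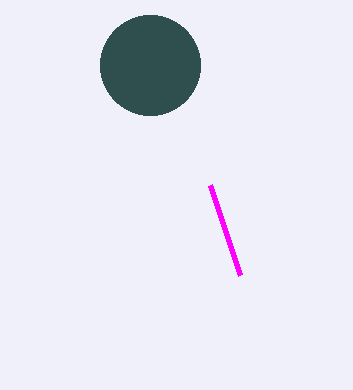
x1_1 = 210; y1_1 = 185; cx_2 = 150; cy_2 = 65; r_2 = 50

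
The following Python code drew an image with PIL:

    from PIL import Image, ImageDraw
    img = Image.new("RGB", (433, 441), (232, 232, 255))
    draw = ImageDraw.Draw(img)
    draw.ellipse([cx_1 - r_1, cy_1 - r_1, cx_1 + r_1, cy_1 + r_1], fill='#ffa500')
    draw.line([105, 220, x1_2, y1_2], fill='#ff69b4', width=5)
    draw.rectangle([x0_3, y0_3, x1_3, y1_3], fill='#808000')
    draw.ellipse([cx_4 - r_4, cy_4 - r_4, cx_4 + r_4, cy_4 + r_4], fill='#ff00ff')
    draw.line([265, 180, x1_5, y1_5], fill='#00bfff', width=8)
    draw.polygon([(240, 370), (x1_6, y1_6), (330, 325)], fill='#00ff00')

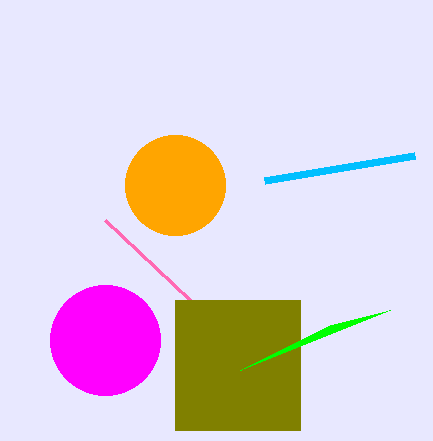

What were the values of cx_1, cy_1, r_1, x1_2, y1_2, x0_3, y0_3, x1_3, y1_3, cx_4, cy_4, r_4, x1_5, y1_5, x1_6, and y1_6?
cx_1 = 175, cy_1 = 185, r_1 = 50, x1_2 = 190, y1_2 = 300, x0_3 = 175, y0_3 = 300, x1_3 = 300, y1_3 = 430, cx_4 = 105, cy_4 = 340, r_4 = 55, x1_5 = 415, y1_5 = 155, x1_6 = 390, y1_6 = 310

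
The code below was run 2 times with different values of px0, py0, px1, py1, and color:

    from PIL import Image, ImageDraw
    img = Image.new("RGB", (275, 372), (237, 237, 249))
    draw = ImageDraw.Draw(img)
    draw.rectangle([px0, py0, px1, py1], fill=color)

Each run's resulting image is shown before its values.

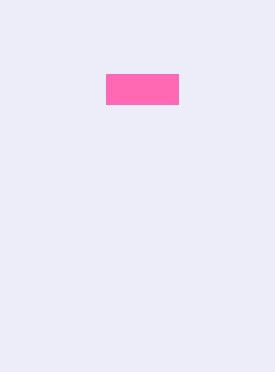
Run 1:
px0 = 106, py0 = 74, px1 = 178, py1 = 104, color = 'hotpink'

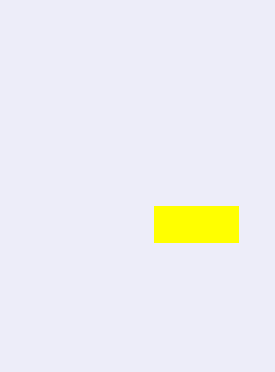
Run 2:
px0 = 154, py0 = 206, px1 = 238, py1 = 242, color = 'yellow'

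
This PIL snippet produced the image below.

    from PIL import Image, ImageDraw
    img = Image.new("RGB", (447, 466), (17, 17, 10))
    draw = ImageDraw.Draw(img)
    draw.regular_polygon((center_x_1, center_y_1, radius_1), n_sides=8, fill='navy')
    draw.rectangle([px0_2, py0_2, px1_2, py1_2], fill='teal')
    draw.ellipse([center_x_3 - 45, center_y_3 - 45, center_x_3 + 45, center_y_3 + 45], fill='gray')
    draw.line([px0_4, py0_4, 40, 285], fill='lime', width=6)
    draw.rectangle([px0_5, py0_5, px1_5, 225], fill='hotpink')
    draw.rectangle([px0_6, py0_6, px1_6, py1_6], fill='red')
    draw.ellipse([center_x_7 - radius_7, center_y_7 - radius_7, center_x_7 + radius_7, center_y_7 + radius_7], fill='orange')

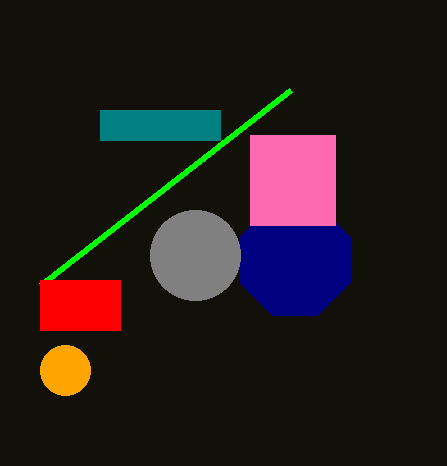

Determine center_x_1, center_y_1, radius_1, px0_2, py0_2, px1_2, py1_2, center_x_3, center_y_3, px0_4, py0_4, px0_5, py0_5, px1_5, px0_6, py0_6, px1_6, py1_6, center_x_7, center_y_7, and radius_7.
center_x_1 = 295, center_y_1 = 260, radius_1 = 60, px0_2 = 100, py0_2 = 110, px1_2 = 220, py1_2 = 140, center_x_3 = 195, center_y_3 = 255, px0_4 = 290, py0_4 = 90, px0_5 = 250, py0_5 = 135, px1_5 = 335, px0_6 = 40, py0_6 = 280, px1_6 = 120, py1_6 = 330, center_x_7 = 65, center_y_7 = 370, radius_7 = 25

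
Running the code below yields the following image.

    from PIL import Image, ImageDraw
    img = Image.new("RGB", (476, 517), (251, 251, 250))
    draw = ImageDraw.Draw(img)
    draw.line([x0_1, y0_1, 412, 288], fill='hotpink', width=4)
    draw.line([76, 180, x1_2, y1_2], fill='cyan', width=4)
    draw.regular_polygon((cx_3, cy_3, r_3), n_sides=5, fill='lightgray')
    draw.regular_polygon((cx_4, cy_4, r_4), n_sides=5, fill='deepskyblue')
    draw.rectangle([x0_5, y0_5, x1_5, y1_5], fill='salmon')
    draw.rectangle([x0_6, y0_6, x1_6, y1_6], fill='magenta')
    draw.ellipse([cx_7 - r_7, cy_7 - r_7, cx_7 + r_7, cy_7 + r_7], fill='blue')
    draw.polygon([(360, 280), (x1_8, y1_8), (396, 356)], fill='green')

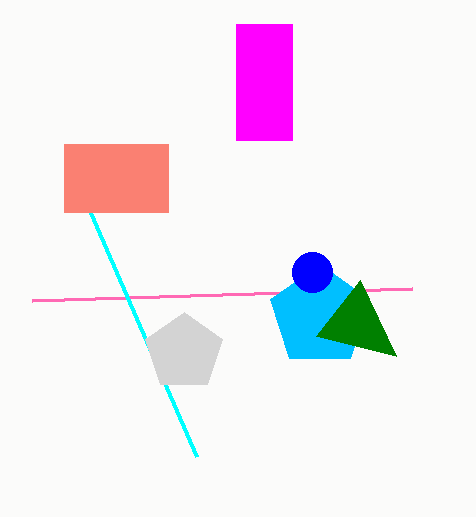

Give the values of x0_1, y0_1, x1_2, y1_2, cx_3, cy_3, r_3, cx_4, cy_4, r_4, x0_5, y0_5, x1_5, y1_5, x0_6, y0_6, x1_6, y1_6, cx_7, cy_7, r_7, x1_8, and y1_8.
x0_1 = 32
y0_1 = 300
x1_2 = 196
y1_2 = 456
cx_3 = 184
cy_3 = 352
r_3 = 40
cx_4 = 320
cy_4 = 316
r_4 = 52
x0_5 = 64
y0_5 = 144
x1_5 = 168
y1_5 = 212
x0_6 = 236
y0_6 = 24
x1_6 = 292
y1_6 = 140
cx_7 = 312
cy_7 = 272
r_7 = 20
x1_8 = 316
y1_8 = 336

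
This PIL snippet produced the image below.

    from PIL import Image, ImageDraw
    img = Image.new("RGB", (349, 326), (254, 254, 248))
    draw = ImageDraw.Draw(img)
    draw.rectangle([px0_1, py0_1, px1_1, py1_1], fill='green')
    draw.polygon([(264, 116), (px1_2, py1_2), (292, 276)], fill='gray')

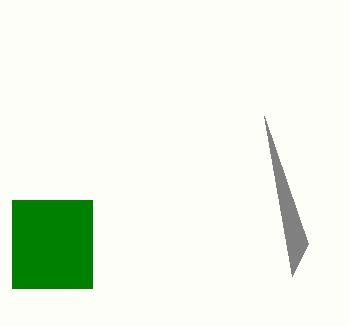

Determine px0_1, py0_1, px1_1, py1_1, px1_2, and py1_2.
px0_1 = 12; py0_1 = 200; px1_1 = 92; py1_1 = 288; px1_2 = 308; py1_2 = 244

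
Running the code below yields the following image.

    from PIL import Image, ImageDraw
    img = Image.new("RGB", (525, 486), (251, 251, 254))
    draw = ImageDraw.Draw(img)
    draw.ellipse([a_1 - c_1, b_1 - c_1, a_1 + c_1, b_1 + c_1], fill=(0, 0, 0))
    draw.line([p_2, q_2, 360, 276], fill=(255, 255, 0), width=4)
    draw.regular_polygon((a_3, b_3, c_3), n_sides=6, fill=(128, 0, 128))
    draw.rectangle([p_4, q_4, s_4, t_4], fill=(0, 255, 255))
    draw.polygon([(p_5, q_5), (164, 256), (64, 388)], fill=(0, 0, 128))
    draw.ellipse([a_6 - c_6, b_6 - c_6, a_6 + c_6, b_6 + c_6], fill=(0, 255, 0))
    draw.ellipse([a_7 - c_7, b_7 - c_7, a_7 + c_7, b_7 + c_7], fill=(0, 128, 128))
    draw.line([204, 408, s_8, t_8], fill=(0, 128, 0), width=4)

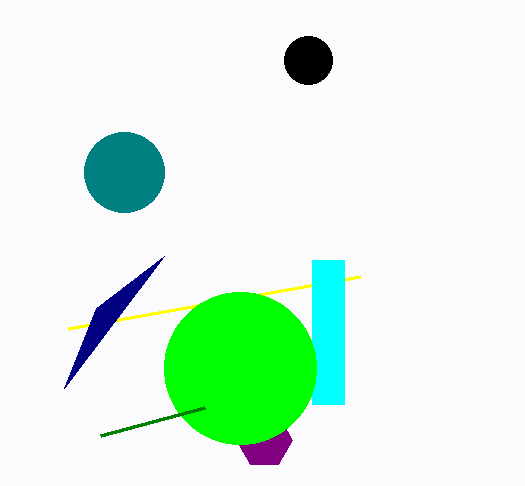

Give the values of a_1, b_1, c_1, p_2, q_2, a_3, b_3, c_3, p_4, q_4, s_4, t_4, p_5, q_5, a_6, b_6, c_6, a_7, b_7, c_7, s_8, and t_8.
a_1 = 308
b_1 = 60
c_1 = 24
p_2 = 68
q_2 = 328
a_3 = 264
b_3 = 440
c_3 = 28
p_4 = 312
q_4 = 260
s_4 = 344
t_4 = 404
p_5 = 96
q_5 = 308
a_6 = 240
b_6 = 368
c_6 = 76
a_7 = 124
b_7 = 172
c_7 = 40
s_8 = 100
t_8 = 436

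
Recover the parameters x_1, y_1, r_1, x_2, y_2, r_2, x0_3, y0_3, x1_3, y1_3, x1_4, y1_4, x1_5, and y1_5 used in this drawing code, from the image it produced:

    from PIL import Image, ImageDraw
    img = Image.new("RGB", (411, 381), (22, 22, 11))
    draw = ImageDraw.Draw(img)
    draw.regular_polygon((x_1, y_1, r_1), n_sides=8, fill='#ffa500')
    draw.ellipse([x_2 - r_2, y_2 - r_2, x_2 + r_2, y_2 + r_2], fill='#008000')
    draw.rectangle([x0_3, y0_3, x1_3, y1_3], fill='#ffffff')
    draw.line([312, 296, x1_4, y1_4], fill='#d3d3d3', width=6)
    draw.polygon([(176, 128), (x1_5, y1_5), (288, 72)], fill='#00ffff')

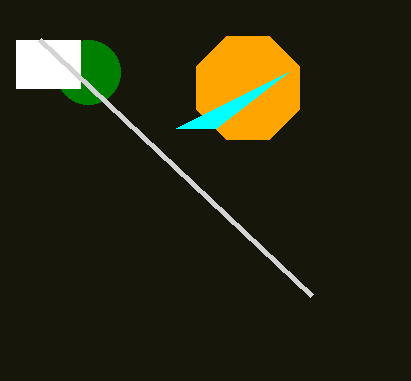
x_1 = 248; y_1 = 88; r_1 = 56; x_2 = 88; y_2 = 72; r_2 = 32; x0_3 = 16; y0_3 = 40; x1_3 = 80; y1_3 = 88; x1_4 = 40; y1_4 = 40; x1_5 = 216; y1_5 = 128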